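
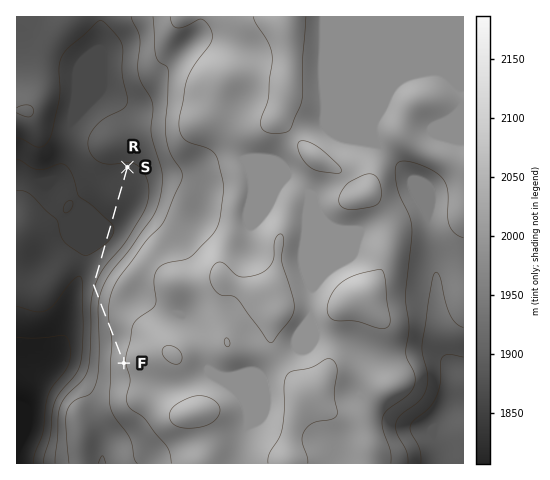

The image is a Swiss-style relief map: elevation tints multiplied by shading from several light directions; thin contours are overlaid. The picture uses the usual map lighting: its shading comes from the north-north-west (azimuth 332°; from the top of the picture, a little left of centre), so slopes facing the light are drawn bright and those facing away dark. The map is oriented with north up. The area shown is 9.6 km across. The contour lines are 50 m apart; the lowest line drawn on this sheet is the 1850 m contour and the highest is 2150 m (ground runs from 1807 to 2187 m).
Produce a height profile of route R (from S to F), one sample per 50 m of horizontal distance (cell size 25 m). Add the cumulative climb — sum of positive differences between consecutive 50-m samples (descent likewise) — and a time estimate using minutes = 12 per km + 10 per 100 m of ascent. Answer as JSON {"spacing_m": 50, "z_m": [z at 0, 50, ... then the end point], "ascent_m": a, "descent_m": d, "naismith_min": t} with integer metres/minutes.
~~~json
{"spacing_m": 50, "z_m": [1946, 1944, 1943, 1941, 1940, 1938, 1937, 1935, 1934, 1933, 1932, 1930, 1929, 1927, 1926, 1924, 1922, 1920, 1918, 1915, 1913, 1910, 1907, 1905, 1902, 1900, 1900, 1900, 1900, 1900, 1900, 1900, 1900, 1900, 1900, 1901, 1904, 1906, 1909, 1912, 1915, 1918, 1921, 1924, 1927, 1929, 1931, 1933, 1935, 1937, 1939, 1940, 1941, 1945, 1954, 1964, 1973, 1983, 1992, 2000, 2007, 2014, 2020, 2025, 2029, 2033, 2036, 2039, 2042, 2045, 2047, 2049, 2051, 2052, 2054, 2055, 2057, 2058, 2060, 2063, 2066, 2069, 2073, 2078, 2082, 2086, 2089, 2092, 2094, 2095], "ascent_m": 196, "descent_m": 46, "naismith_min": 73}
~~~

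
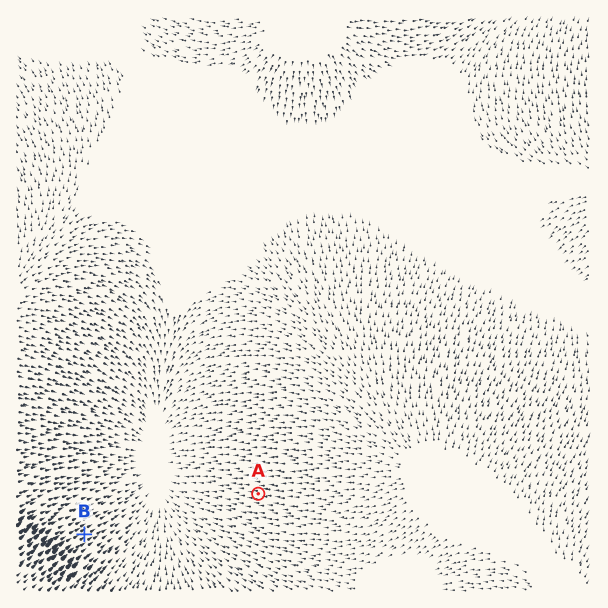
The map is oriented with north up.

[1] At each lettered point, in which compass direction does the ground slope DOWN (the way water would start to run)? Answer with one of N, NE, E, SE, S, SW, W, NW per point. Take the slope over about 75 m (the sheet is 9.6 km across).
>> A W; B NE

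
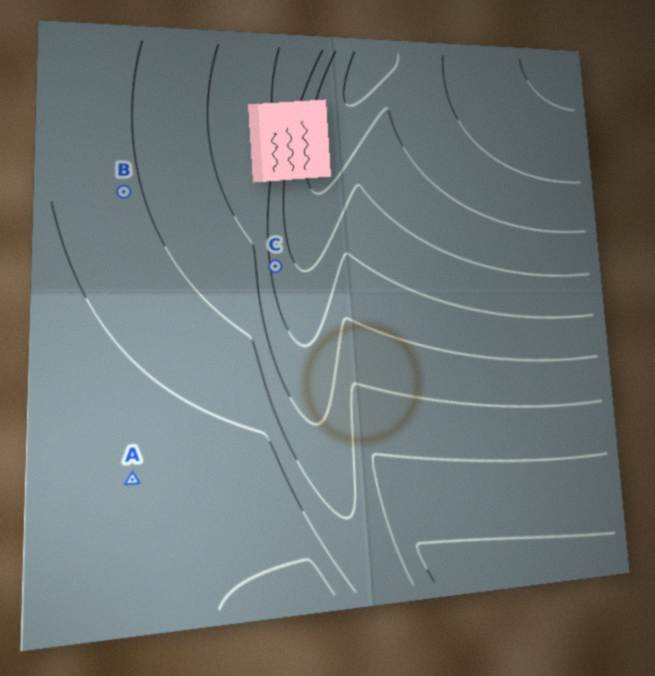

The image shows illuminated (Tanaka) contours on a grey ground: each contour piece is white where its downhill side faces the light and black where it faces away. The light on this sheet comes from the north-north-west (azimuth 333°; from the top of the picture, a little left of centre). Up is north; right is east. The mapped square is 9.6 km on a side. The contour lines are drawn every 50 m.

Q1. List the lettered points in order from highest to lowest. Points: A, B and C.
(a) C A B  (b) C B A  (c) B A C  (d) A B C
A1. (d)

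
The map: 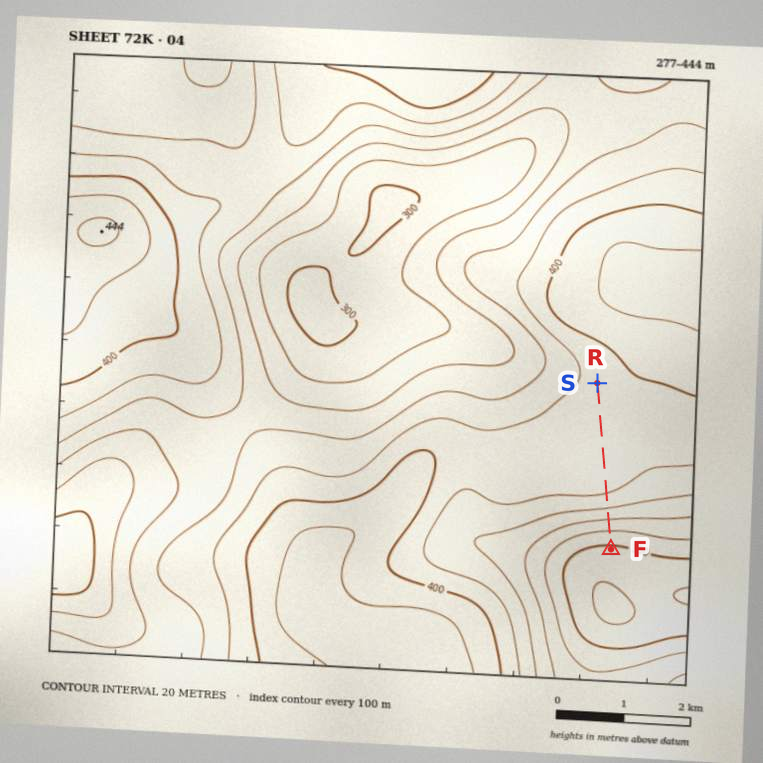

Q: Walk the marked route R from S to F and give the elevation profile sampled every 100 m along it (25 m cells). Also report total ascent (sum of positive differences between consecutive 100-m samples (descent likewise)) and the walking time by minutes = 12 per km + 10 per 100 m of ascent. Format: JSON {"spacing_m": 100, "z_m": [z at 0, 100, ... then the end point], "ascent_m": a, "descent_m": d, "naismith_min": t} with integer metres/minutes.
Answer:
{"spacing_m": 100, "z_m": [387, 387, 387, 388, 388, 389, 390, 390, 391, 392, 393, 393, 393, 393, 392, 390, 387, 383, 376, 368, 359, 348, 336, 325, 315, 306, 299, 296], "ascent_m": 6, "descent_m": 97, "naismith_min": 32}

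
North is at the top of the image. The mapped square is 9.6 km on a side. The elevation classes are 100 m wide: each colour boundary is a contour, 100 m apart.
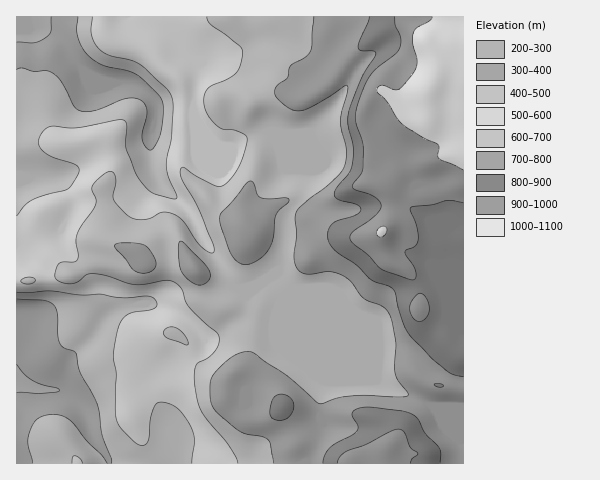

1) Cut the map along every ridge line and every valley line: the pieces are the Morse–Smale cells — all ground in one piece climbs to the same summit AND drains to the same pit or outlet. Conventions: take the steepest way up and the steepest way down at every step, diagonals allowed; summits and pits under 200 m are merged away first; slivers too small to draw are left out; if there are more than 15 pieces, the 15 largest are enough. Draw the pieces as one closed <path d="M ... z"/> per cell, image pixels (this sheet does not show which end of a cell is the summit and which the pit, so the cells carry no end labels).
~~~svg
<path d="M463 16l-446 0-1 264 16 1 29-6 12 0 19-13 10-3 11-12 7 0 17 7 8 9 35-3 8 1 10 12 7 22 6 8 7 3 32 0 9 6-1 6 1 1 14 1 10-21 7-5 3-5 80 81 6 11 54 26 30 1z"/><path d="M120 247l-7 0-11 12-10 3-19 13-57 6 1 183 156 0 2-16-6-25-25-37 16-12 36-18 8-8 2-9 9-3 15-12 13-7 14 1 2-2 0-4-9-6-32 0-7-3-6-8-7-22-10-12-8-1-35 3-8-9z"/><path d="M293 289l-3 5-7 5-10 21-15-1-10 41-3 5-6 6-4 1-8 9-1 17 23 20 21-2 11-8 16 33-2 7 2 16 166 0 1-55-31-2-54-26-6-11z"/><path d="M251 317l-8 0-28 19-9 3-2 9-8 8-36 18-16 12 25 37 5 15 0 26 122-1-1-15 2-7-16-33-11 8-21 2-7-4-17-19 2-14 8-9 5-2 8-10 10-38-1-4z"/>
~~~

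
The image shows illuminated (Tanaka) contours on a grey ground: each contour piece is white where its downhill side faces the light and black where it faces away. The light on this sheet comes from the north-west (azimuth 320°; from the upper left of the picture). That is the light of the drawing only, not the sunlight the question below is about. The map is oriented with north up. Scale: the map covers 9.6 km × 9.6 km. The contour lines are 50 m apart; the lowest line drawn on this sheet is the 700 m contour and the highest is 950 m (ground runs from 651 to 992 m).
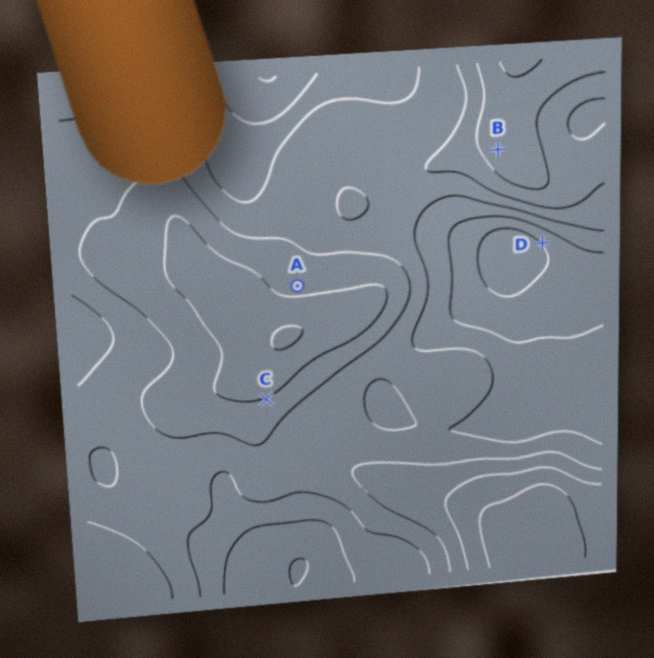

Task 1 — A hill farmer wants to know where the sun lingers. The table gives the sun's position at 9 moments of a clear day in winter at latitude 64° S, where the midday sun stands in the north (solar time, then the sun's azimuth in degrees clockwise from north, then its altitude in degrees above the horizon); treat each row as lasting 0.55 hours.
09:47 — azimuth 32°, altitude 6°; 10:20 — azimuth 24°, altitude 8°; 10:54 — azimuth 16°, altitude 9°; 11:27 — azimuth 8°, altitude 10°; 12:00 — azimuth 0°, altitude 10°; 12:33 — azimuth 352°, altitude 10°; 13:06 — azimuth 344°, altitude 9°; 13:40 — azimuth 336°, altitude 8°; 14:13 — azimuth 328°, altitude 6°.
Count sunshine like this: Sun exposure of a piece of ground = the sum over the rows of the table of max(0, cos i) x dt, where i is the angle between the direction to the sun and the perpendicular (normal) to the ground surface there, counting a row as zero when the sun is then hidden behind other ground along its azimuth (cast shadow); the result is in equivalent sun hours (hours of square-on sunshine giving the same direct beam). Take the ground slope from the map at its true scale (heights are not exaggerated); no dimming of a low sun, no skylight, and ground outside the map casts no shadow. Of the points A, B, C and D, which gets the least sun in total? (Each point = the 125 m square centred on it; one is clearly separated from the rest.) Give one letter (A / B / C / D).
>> D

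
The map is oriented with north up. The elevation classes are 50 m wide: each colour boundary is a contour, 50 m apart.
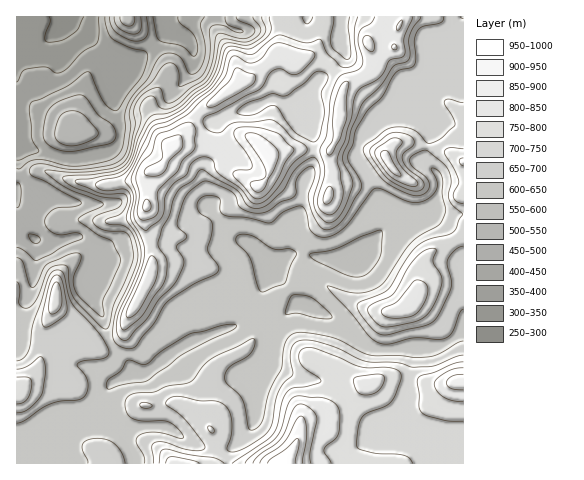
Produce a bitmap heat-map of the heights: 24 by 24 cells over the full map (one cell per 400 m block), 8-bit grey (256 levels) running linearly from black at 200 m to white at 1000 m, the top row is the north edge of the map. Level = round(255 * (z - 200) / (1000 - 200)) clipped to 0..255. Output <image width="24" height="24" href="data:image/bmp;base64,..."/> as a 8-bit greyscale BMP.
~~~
<image width="24" height="24" href="data:image/bmp;base64,Qk12BgAAAAAAADYEAAAoAAAAGAAAABgAAAABAAgAAAAAAEACAAATCwAAEwsAAAABAAAAAAAAAAAAAAEBAQACAgIAAwMDAAQEBAAFBQUABgYGAAcHBwAICAgACQkJAAoKCgALCwsADAwMAA0NDQAODg4ADw8PABAQEAAREREAEhISABMTEwAUFBQAFRUVABYWFgAXFxcAGBgYABkZGQAaGhoAGxsbABwcHAAdHR0AHh4eAB8fHwAgICAAISEhACIiIgAjIyMAJCQkACUlJQAmJiYAJycnACgoKAApKSkAKioqACsrKwAsLCwALS0tAC4uLgAvLy8AMDAwADExMQAyMjIAMzMzADQ0NAA1NTUANjY2ADc3NwA4ODgAOTk5ADo6OgA7OzsAPDw8AD09PQA+Pj4APz8/AEBAQABBQUEAQkJCAENDQwBEREQARUVFAEZGRgBHR0cASEhIAElJSQBKSkoAS0tLAExMTABNTU0ATk5OAE9PTwBQUFAAUVFRAFJSUgBTU1MAVFRUAFVVVQBWVlYAV1dXAFhYWABZWVkAWlpaAFtbWwBcXFwAXV1dAF5eXgBfX18AYGBgAGFhYQBiYmIAY2NjAGRkZABlZWUAZmZmAGdnZwBoaGgAaWlpAGpqagBra2sAbGxsAG1tbQBubm4Ab29vAHBwcABxcXEAcnJyAHNzcwB0dHQAdXV1AHZ2dgB3d3cAeHh4AHl5eQB6enoAe3t7AHx8fAB9fX0Afn5+AH9/fwCAgIAAgYGBAIKCggCDg4MAhISEAIWFhQCGhoYAh4eHAIiIiACJiYkAioqKAIuLiwCMjIwAjY2NAI6OjgCPj48AkJCQAJGRkQCSkpIAk5OTAJSUlACVlZUAlpaWAJeXlwCYmJgAmZmZAJqamgCbm5sAnJycAJ2dnQCenp4An5+fAKCgoAChoaEAoqKiAKOjowCkpKQApaWlAKampgCnp6cAqKioAKmpqQCqqqoAq6urAKysrACtra0Arq6uAK+vrwCwsLAAsbGxALKysgCzs7MAtLS0ALW1tQC2trYAt7e3ALi4uAC5ubkAurq6ALu7uwC8vLwAvb29AL6+vgC/v78AwMDAAMHBwQDCwsIAw8PDAMTExADFxcUAxsbGAMfHxwDIyMgAycnJAMrKygDLy8sAzMzMAM3NzQDOzs4Az8/PANDQ0ADR0dEA0tLSANPT0wDU1NQA1dXVANbW1gDX19cA2NjYANnZ2QDa2toA29vbANzc3ADd3d0A3t7eAN/f3wDg4OAA4eHhAOLi4gDj4+MA5OTkAOXl5QDm5uYA5+fnAOjo6ADp6ekA6urqAOvr6wDs7OwA7e3tAO7u7gDv7+8A8PDwAPHx8QDy8vIA8/PzAPT09AD19fUA9vb2APf39wD4+PgA+fn5APr6+gD7+/sA/Pz8AP39/QD+/v4A////AIWChI6Yk42mt62rprfe89vBtLCvr66trYaBg4mMio6VkpqroJWr2uDHuq6sq6yurZSGhIWDiJOUmKeqn4+YxdrKvLCtq66wsa+akY6EiJaZn5+el4uStcO/urq2ra65wrCglpKGf3+Ei5CUjYaJn6yyucHAsK690JiekZCOhYF+gIiQkIqEmLK3saOenJaaqouZk5aSlJGHgH6DiY+FkaOekomRkI2PkIiem5iAoqiPhYKCgYWGg4WDg5SvsaibkH+eqH5vlMCfiYODhIOFgH+CjqG2w8OrlXeMnmlqfLe4nI6IhYF/gYaMi4iTsMG1m25xg2tlcZ3AppmRiYF9f4aDf3+Dm7avmF1YZGllcZO1o5iOhH9/gIKCf36AiKOsoVNaZWd6g6u3pJiPhYOJhouaj4OAgomVoFddZWp6i8fPqJOOk6Cfj5O8rY2FhYaJnFRZYnWLk8TSs5qToczKp57IvpuNmqWRrFhncnmElsvezbSxyNXdvZ67u5unxqyTqkBLS0hJWajZ3cjDydPl0rjDspvFvJ6htTlPZGhaUIfK3tLFyt7ax7C9xJmot6WdpDpOYWNTSnabsci7uLm9rqO00aOUlZSUoTpDT1NDPml8c6LLyLavrKi00LWfkpGXnTQ1OUM8N0NkZGSZz9G9uLGwx8S2lpOVkiotLTY6NzpQWkhzvcDFxsK1qr3Js52SkiYiIyk0QElEQD9nkI6yvbSsmsPMyJ2SlSgiHSE0YGQ/OUdcZHGYpaGlnLnFy6ydlg=="/>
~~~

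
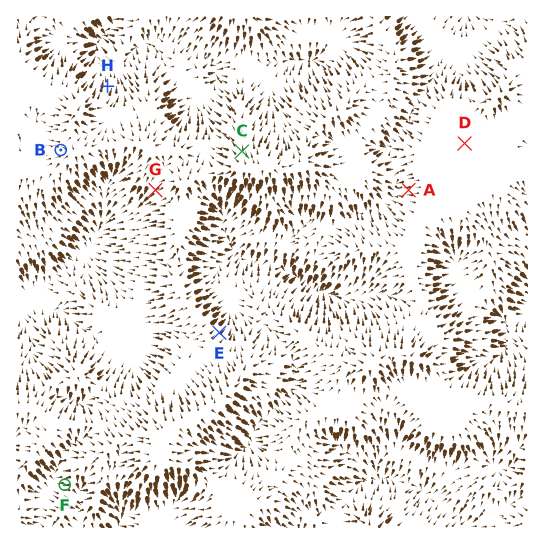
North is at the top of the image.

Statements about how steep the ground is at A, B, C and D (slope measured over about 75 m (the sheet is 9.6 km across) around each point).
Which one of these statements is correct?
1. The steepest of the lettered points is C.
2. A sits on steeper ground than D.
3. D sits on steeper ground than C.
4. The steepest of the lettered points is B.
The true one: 2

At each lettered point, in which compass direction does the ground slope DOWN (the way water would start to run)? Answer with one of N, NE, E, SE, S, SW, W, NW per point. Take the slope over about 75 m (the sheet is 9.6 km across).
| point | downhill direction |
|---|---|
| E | NE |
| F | W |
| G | SW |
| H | N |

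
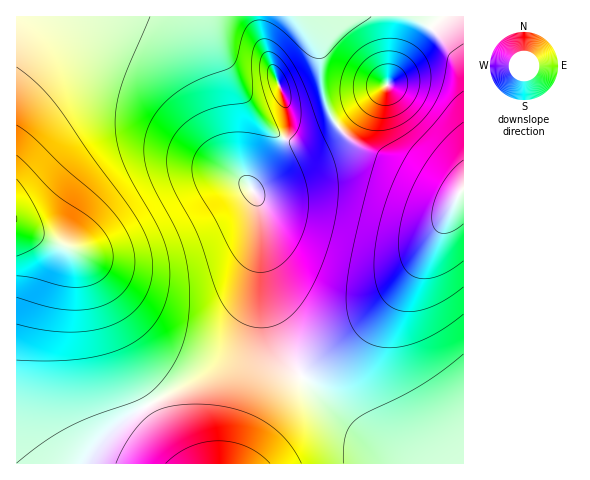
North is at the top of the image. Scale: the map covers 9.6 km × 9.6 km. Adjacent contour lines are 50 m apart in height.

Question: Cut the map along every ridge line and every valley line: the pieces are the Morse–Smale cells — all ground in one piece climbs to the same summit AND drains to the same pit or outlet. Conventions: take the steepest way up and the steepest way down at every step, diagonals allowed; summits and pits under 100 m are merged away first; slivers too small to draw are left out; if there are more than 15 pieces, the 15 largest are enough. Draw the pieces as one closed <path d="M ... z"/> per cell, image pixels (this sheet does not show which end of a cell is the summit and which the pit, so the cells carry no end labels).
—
<path d="M299 16l-283 1 0 211 53 20 13 12 10 17 27 71 22 47 45 69 215-1-69-56-34-35-16-26-15-46-5-31-1-53-9-31 30-41 6-20 2 1 1 11 9 5 19-3 19-12-5-6-9-22-4-18 0-21-3-14-11-20z"/><path d="M290 124l-8 20-30 41 9 31 1 53 5 31 9 32 10 21 18 26 28 28 70 57 61 0 1-274-9 4-21-10-23-14-50-23-13-10-9-10-20 11-19 3-9-5z"/><path d="M17 228l-1 235 169 1-44-69-22-47-27-71-10-17-13-12z"/><path d="M463 16l-19 0-15 15-41 53-50 42 10 11 13 10 50 23 44 24 4 0 5-5z"/><path d="M442 16l-142 1 6 8 11 20 3 14 0 21 4 18 13 28 9-5 42-37z"/>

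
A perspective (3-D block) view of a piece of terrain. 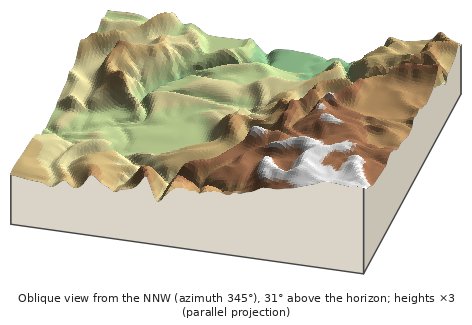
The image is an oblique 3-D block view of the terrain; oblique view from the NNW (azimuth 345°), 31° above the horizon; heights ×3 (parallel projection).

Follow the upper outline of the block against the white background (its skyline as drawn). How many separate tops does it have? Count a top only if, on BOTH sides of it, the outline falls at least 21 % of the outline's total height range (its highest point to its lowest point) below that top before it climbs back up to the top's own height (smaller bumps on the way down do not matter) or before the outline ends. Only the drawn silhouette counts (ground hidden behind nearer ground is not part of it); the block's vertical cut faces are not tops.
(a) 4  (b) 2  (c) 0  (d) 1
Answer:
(d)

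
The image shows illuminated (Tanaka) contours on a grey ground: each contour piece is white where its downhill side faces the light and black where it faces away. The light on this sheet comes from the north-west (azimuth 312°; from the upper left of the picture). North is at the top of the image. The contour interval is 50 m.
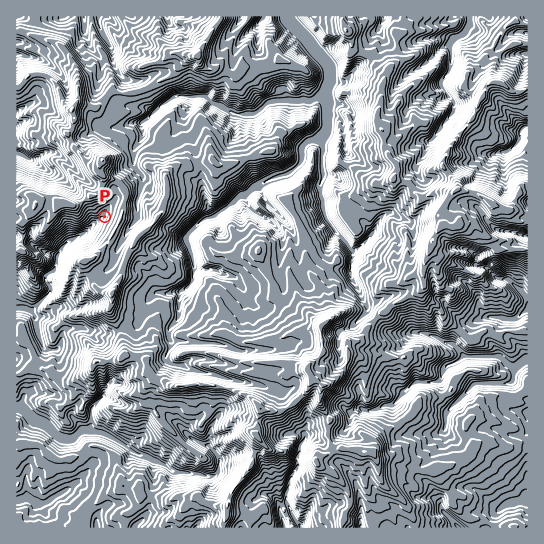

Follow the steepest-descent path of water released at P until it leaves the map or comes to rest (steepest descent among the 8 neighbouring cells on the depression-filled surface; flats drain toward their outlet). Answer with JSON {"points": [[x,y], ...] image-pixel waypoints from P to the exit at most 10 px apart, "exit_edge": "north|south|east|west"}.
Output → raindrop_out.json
{"points": [[105, 217], [94, 225], [83, 234], [73, 239], [62, 249], [57, 259], [54, 270], [46, 277], [50, 287], [45, 298], [34, 309], [23, 309], [17, 309]], "exit_edge": "west"}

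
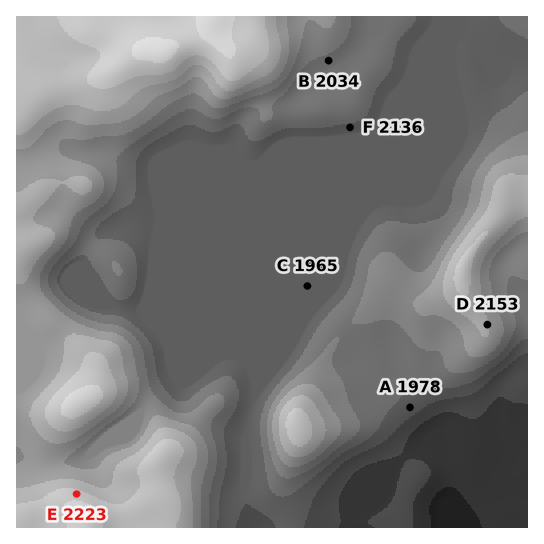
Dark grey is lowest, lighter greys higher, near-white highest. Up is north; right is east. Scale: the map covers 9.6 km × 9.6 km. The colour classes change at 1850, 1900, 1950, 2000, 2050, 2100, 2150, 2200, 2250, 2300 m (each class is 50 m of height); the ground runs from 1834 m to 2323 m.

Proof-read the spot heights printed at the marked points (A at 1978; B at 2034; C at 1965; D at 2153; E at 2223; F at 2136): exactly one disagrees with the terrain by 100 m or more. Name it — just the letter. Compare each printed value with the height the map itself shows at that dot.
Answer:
F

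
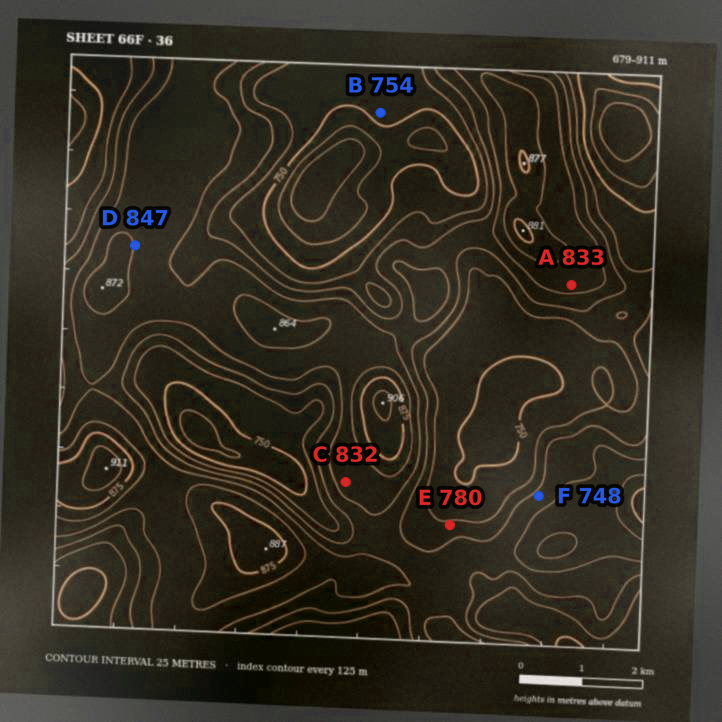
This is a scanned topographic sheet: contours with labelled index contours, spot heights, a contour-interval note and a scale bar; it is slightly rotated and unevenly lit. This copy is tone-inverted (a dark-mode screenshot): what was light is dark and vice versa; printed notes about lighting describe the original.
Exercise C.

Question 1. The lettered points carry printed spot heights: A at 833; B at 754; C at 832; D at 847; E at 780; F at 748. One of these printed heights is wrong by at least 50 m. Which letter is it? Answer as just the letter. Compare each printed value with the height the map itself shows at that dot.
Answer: F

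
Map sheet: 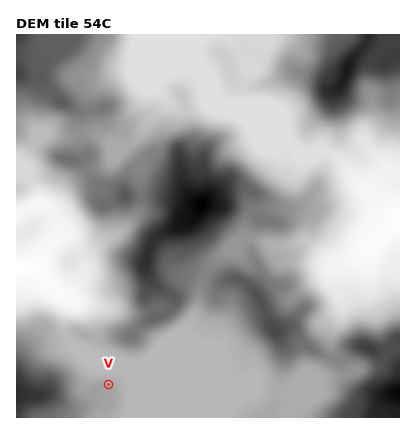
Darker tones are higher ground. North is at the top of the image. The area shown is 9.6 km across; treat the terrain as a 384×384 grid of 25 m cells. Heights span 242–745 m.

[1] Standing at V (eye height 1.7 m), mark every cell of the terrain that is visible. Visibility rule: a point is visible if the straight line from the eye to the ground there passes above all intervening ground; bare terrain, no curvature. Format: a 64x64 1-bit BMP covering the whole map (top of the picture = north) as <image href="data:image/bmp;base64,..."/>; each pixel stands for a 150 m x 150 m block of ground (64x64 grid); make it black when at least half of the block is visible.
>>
<image width="64" height="64" href="data:image/bmp;base64,Qk0+AgAAAAAAAD4AAAAoAAAAQAAAAEAAAAABAAEAAAAAAAACAAATCwAAEwsAAAIAAAAAAAAA////AAAAAAAAAAB//8D+8AAAAP//4H/wAYAB///gP/4DgAf///A//gOAD///8D/+A8Gf///wH/8D4f///PAP/wPz///8+AZ/Af////z4DD8A//////gA/2H/////+ADwf//9///4AOB///j///AAwB/5wH//8AAADwAAf//gAAAGAAP//8AAAAAAA+//wAAAAAAAB/+AAAAAAAAD/4AAAAAAAAPPgAAAAAAAAc8AAAAAAAAA/gAAAAAAAAB8AAAAAAAEAGAAAAAAAAwAAAAAAAAAGAAAAAAAAAAAAAAAAAAAAAAAAAAAAAAAAAAAAAAAAAAAAAAAAAAAAAAAAAAAAAAAAAAAAAAAAAAAAAAAAAAADgAAAAAAAAAfAAAAAAAAAD+AAAAAAAAAMMAAAAAAAABgAAAAAAAAAeAAAAAAAAAH4AAAAAAAAA/gAAAAAAAAD+AAAAAAAAAf4AAAAAAAADgAAAAAAAAA8AAAAAAAAADgAAAAAAAAAOAAAAAAAAAA4AAAAAAAAADgAAAAAAAAAOAAAAAAAAAA4AAAAAAAAADwAAAAAAAAAPGAAAAAAAAA+AAAAAAAAAD4AAAAAAAAAPwAAAAAAAAA4AAAAAAAAADAAAAAAAAAAAAAAAAAAAAAAAAAAAAAAAAAAAAAAAAAAAAAAAAAAAAAQAAAAAAAAADAAAAAAAAAAA=="/>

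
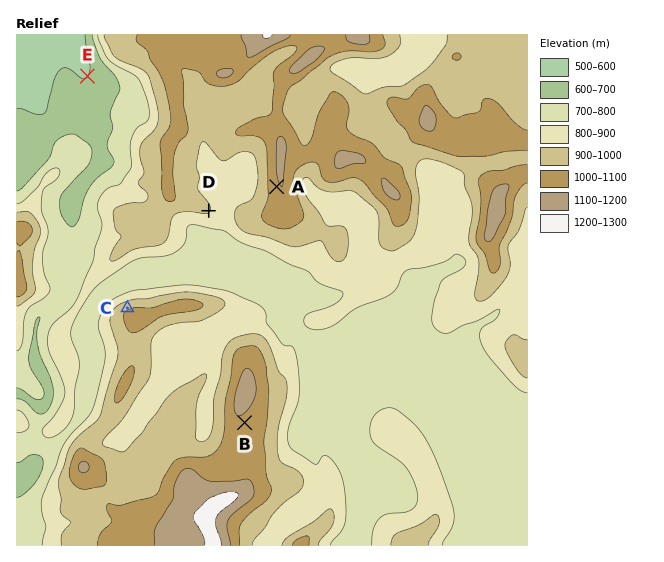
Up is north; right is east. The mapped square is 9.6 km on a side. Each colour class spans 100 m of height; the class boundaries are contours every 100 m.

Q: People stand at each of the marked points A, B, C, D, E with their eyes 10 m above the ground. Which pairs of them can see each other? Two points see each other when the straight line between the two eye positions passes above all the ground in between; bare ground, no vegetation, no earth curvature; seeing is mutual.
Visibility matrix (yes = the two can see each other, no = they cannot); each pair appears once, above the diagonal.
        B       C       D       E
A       no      yes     yes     no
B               no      no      no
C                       yes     no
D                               no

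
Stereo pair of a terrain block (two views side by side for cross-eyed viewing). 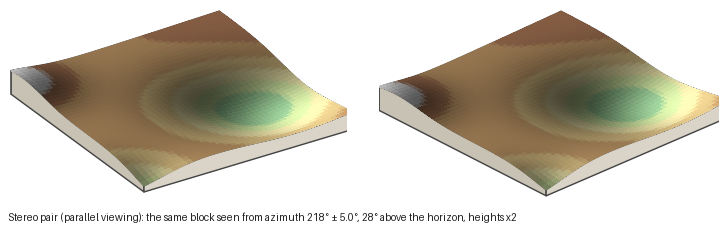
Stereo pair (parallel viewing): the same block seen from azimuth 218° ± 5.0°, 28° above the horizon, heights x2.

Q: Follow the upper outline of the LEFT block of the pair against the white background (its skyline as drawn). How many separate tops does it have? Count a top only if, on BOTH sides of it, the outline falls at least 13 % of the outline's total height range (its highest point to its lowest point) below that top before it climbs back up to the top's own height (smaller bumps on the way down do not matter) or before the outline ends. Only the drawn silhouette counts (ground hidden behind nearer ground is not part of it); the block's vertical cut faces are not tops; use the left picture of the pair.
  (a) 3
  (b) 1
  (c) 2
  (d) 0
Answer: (b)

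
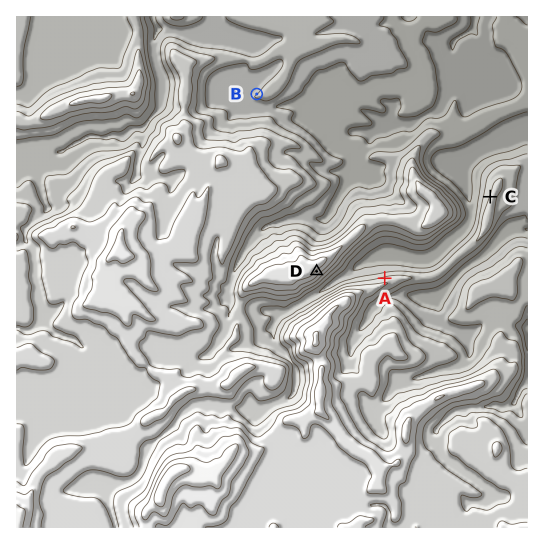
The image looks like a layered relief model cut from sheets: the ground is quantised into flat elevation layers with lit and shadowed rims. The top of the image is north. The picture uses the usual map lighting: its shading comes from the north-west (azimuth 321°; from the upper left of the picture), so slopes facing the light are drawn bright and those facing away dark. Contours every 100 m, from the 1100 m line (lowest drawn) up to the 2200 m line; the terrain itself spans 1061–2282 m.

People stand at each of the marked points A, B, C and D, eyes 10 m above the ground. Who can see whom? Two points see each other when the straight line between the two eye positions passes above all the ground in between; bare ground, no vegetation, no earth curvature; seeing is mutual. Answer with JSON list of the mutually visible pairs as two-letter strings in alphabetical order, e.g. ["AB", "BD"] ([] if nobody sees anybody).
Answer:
["AC", "AD"]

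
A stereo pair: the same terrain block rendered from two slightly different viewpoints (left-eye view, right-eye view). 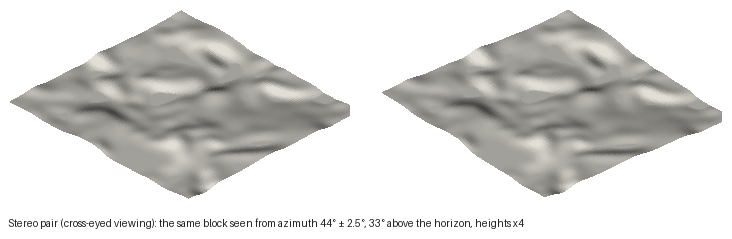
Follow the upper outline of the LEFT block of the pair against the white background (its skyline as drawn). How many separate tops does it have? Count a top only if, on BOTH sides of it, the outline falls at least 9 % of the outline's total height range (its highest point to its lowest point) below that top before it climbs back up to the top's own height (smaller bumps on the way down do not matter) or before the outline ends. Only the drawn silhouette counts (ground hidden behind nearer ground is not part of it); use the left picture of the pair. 1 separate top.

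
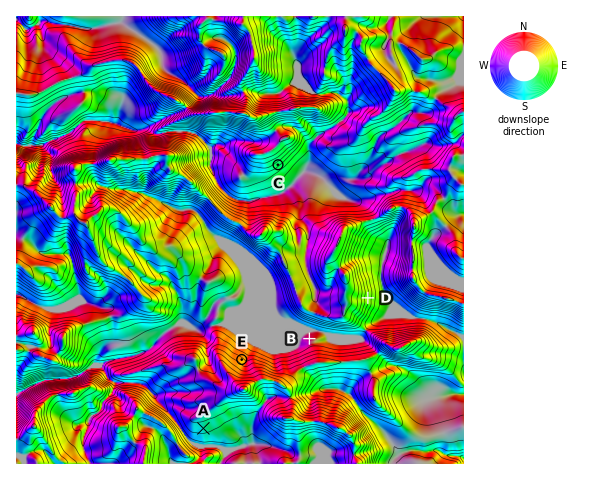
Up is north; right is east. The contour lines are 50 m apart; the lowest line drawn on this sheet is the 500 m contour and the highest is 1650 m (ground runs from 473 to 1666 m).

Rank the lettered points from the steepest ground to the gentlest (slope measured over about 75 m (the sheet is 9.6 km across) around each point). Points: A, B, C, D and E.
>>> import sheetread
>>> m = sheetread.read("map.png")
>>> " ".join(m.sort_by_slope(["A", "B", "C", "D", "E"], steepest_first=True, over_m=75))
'D C E A B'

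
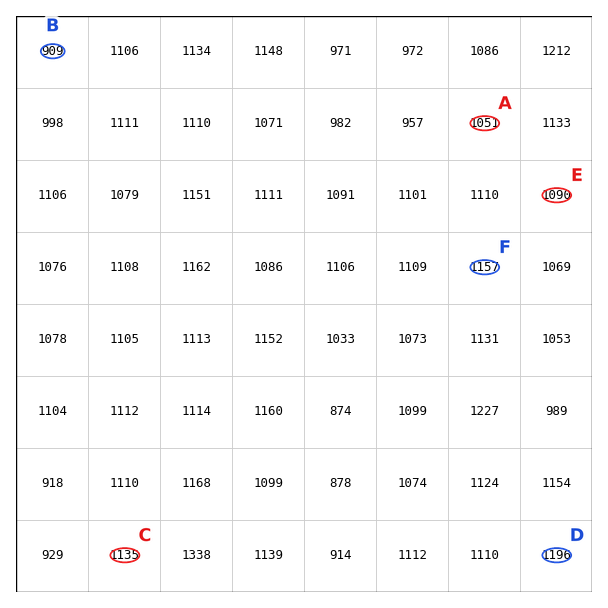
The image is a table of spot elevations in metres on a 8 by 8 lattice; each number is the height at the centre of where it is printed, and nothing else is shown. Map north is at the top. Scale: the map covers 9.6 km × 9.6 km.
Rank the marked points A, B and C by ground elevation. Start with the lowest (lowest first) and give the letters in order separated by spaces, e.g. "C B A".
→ B A C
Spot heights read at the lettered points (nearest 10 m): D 1200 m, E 1090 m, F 1160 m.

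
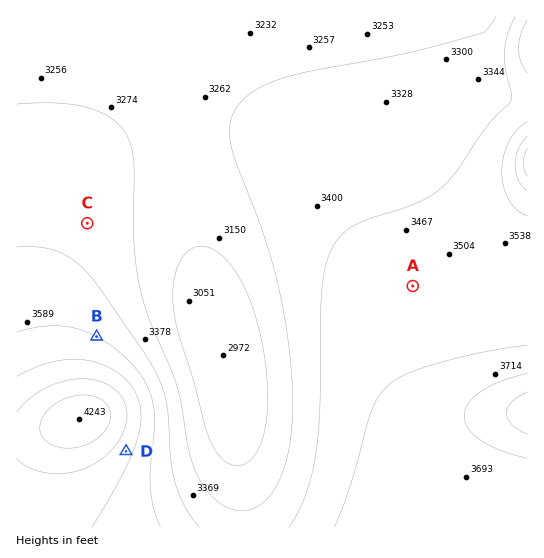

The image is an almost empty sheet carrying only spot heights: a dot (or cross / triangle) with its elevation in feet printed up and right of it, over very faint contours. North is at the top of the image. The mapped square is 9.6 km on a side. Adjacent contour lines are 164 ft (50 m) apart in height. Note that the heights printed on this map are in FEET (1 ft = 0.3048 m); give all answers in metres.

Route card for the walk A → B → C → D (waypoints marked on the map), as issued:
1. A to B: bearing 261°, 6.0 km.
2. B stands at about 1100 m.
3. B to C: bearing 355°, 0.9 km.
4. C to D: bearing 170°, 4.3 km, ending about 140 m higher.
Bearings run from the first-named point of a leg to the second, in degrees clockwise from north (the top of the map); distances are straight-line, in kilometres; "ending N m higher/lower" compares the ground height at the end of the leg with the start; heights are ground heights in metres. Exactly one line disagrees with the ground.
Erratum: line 3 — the distance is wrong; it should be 2.1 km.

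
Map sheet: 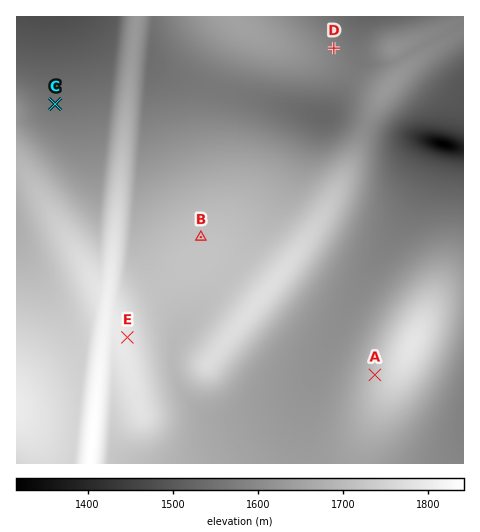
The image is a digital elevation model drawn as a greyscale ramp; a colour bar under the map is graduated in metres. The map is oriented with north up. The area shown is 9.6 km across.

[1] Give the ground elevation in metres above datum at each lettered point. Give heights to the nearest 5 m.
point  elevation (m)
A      1720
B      1715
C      1555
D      1580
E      1790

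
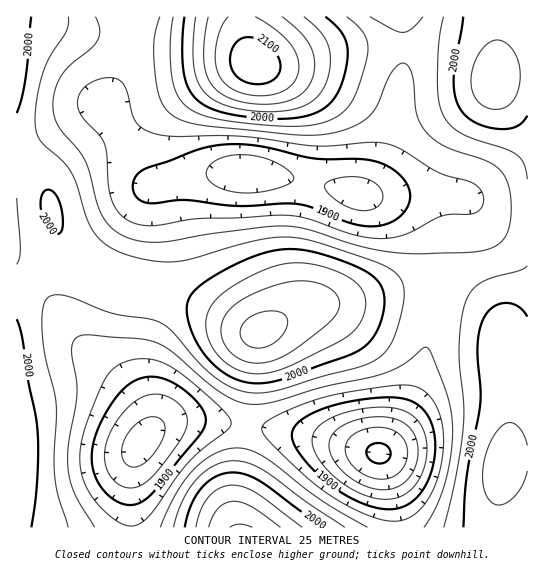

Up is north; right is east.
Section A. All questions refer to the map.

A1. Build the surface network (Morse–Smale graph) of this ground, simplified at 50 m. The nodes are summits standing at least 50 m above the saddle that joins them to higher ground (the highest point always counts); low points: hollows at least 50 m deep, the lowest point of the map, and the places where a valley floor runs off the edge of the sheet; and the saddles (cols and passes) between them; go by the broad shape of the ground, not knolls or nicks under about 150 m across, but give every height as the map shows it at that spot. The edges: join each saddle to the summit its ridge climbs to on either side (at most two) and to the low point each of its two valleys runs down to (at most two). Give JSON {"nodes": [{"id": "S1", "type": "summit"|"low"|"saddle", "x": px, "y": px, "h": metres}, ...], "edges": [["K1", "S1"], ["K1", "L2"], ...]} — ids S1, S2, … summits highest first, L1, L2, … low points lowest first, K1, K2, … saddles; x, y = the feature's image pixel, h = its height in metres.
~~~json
{"nodes": [
{"id": "S1", "type": "summit", "x": 254, "y": 63, "h": 2116},
{"id": "S2", "type": "summit", "x": 261, "y": 331, "h": 2084},
{"id": "S3", "type": "summit", "x": 241, "y": 527, "h": 2078},
{"id": "S4", "type": "summit", "x": 495, "y": 81, "h": 2041},
{"id": "S5", "type": "summit", "x": 505, "y": 465, "h": 2037},
{"id": "L1", "type": "low", "x": 379, "y": 454, "h": 1795},
{"id": "L2", "type": "low", "x": 142, "y": 443, "h": 1839},
{"id": "L3", "type": "low", "x": 246, "y": 173, "h": 1857},
{"id": "K1", "type": "saddle", "x": 437, "y": 283, "h": 1959},
{"id": "K2", "type": "saddle", "x": 405, "y": 45, "h": 1953},
{"id": "K3", "type": "saddle", "x": 129, "y": 42, "h": 1937},
{"id": "K4", "type": "saddle", "x": 246, "y": 426, "h": 1929}],
"edges": [["K1", "S2"], ["K1", "S5"], ["K1", "L1"], ["K1", "L3"], ["K2", "S1"], ["K2", "S4"], ["K2", "L3"], ["K3", "S1"], ["K3", "S2"], ["K3", "L3"], ["K4", "S2"], ["K4", "S3"], ["K4", "L1"], ["K4", "L2"]]}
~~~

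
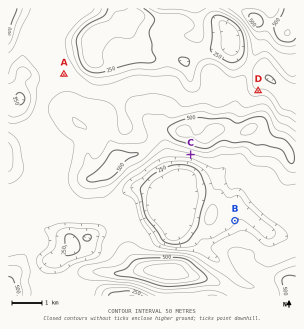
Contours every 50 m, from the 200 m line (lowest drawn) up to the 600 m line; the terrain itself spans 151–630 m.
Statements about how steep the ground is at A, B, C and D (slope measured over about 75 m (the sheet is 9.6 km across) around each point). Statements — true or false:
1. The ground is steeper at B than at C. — false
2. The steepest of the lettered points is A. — false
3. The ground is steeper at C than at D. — true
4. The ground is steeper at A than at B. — false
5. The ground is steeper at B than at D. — false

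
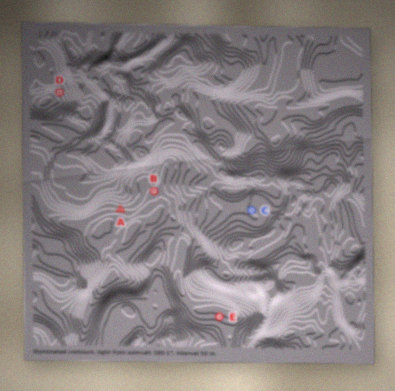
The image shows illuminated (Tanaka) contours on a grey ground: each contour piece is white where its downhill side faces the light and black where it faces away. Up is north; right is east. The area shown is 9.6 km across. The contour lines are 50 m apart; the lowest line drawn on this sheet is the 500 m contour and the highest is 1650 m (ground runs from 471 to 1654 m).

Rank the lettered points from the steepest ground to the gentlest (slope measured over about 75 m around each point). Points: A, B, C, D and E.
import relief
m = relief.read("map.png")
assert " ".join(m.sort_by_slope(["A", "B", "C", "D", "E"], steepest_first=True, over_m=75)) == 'D A E B C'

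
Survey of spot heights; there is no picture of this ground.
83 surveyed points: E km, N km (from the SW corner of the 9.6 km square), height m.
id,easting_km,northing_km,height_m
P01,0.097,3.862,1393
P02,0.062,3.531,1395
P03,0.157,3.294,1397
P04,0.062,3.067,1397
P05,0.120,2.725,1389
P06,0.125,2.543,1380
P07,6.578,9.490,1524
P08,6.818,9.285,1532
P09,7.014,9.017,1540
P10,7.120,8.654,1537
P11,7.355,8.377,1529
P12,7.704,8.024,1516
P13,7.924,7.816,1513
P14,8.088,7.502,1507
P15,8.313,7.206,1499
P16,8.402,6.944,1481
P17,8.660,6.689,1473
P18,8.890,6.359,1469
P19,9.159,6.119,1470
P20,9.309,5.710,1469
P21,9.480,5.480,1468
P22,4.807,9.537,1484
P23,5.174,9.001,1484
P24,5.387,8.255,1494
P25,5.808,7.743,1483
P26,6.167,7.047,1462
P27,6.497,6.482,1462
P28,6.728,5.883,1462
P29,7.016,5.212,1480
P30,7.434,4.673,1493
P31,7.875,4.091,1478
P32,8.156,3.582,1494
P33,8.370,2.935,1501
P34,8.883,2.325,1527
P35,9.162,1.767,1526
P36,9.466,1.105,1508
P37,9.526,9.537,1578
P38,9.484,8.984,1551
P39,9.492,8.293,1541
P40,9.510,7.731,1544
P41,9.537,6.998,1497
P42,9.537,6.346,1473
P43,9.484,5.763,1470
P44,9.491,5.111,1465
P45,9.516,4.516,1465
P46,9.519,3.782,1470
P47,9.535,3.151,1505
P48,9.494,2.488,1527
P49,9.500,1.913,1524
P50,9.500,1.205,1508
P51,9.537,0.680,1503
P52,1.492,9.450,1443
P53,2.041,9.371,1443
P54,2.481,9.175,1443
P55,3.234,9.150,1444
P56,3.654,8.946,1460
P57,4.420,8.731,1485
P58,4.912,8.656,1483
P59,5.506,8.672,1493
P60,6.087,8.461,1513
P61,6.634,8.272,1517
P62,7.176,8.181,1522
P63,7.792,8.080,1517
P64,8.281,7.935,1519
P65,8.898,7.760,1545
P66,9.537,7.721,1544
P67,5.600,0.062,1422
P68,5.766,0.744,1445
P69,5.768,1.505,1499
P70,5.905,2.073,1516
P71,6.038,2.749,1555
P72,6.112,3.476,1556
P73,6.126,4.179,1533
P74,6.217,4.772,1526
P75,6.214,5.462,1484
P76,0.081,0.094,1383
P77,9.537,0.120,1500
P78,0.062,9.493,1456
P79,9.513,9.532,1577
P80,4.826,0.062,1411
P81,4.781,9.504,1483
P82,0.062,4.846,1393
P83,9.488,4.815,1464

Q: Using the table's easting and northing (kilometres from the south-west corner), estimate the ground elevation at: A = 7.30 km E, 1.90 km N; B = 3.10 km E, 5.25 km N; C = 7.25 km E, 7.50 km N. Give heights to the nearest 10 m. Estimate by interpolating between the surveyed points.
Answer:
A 1500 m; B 1480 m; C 1480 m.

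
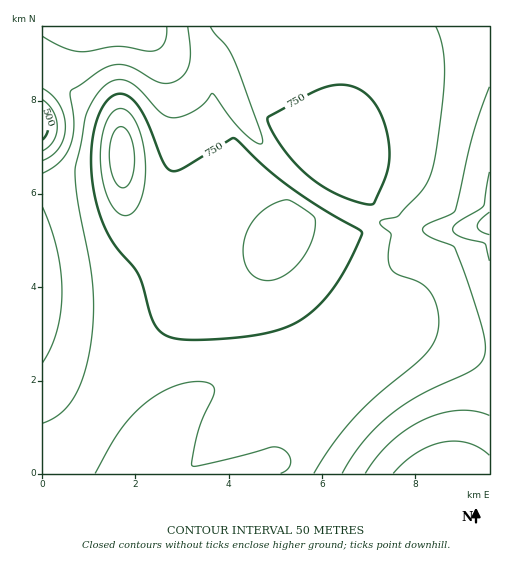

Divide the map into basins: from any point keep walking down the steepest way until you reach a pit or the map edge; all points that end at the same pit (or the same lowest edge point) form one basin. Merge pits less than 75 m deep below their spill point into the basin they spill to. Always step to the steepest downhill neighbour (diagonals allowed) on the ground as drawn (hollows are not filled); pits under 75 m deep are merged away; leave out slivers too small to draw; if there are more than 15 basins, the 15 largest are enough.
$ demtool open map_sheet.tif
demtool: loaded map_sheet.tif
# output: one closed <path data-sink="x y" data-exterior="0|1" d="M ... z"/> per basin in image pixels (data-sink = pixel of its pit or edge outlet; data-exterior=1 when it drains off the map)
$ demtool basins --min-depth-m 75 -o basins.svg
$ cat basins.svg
<path data-sink="43 126" data-exterior="1" d="M347 26l-305 1 1 447 257 0 2-2 5-13 0-15-6-14-11-13 52-41 6-5 1-6-65-86-6-14-2-10 8-17 22-28 21-33-6-5 0-3 15-37 8-34 4-32z"/><path data-sink="489 224" data-exterior="1" d="M489 26l-141 1 0 39-4 32-8 34-15 37 0 3 6 5-21 33-22 28-6 11-2 10 8 20 60 78 5 12 34-30 18-10 18 1 52 18 19 2z"/><path data-sink="452 473" data-exterior="1" d="M412 329l-11 0-13 6-63 56-35 26 11 13 6 14 0 15-5 15 188-1 0-122-19-3-39-14z"/>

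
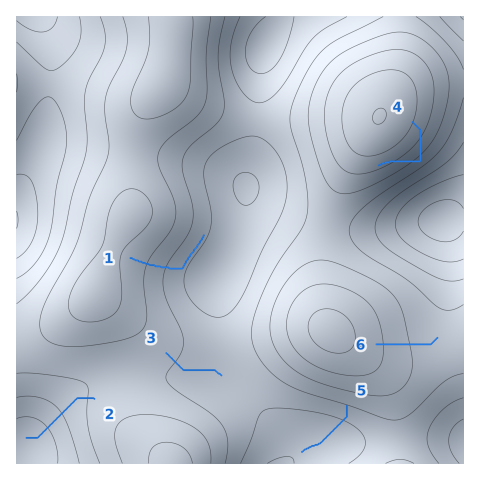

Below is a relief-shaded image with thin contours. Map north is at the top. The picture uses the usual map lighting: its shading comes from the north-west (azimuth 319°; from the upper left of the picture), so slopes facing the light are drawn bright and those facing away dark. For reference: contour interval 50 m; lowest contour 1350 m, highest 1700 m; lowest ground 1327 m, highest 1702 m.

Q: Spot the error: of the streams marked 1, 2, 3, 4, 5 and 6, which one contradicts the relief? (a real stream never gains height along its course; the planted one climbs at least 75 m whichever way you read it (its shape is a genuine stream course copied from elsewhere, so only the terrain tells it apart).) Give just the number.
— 4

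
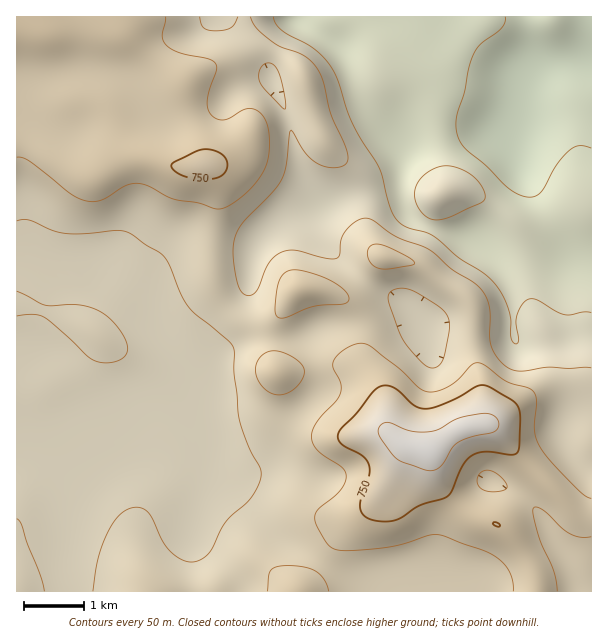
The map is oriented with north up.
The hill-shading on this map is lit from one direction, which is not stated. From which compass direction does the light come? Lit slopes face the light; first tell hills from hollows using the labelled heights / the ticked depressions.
NW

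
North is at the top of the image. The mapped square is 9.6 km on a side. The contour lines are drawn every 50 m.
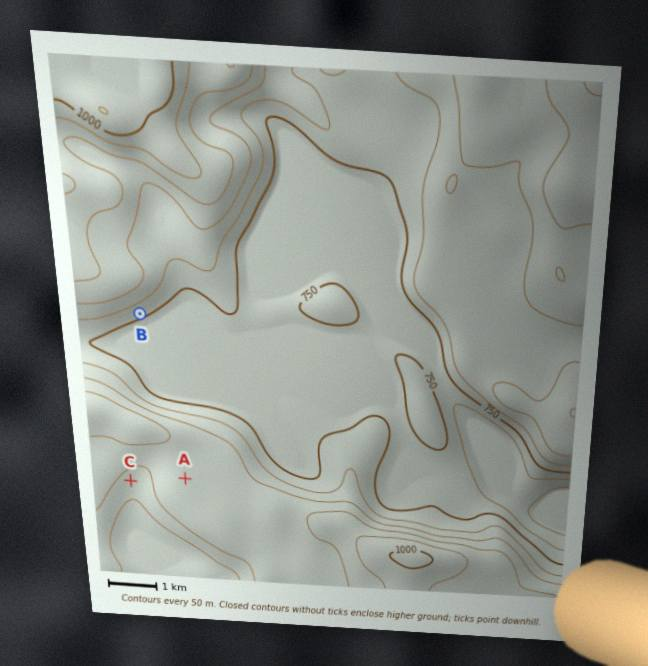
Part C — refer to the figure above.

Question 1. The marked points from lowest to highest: B C A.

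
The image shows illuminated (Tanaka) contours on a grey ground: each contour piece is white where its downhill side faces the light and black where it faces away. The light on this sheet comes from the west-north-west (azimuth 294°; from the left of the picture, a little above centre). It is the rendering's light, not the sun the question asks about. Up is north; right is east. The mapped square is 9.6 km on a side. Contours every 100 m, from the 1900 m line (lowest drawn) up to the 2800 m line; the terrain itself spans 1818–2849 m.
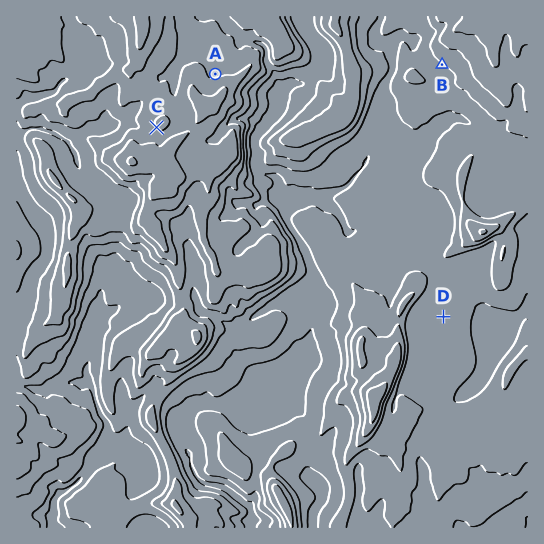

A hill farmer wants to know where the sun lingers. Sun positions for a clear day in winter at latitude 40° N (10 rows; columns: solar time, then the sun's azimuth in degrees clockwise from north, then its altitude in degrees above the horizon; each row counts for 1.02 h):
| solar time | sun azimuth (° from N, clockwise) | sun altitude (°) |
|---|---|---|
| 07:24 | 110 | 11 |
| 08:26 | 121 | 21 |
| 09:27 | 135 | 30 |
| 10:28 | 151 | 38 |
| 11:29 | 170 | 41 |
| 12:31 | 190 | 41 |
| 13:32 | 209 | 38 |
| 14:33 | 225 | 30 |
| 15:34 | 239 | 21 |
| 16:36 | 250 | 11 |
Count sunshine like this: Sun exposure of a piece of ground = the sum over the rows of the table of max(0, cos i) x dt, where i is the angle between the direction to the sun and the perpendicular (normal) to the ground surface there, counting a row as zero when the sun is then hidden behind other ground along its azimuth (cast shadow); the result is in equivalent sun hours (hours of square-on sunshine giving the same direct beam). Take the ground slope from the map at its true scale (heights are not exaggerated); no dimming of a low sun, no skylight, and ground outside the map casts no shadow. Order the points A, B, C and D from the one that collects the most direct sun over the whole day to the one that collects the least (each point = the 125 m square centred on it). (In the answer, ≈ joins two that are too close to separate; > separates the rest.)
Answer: B ≈ C > D > A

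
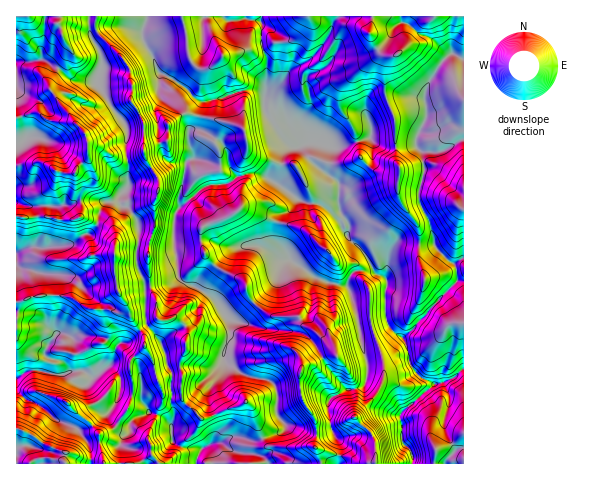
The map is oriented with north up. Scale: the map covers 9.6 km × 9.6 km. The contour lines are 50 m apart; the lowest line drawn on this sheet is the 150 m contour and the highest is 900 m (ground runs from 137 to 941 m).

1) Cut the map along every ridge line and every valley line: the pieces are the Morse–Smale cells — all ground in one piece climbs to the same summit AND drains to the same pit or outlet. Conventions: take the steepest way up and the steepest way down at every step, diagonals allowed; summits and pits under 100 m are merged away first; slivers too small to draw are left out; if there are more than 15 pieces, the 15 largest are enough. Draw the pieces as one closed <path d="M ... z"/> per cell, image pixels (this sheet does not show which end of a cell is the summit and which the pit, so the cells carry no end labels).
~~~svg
<path d="M257 90l-16 1-20 8-19 3-5 22-8 7 0 13 4 15-7 3-8 37 1 9-4 7-1 8 0 19 4 36-7 5-25 5 1 37-7 5 4 6 0 12-14 14 3 33-6 16-9 13 1 3 6 1 9-10 14-5 16 4 7 8 1 16 3 3 14 5 13 0-6 15 70 0 0-4-4-4-25-4-17-10 10-5 28 4 23-9 5-5-10-15 1-19-3-9-10-5-19-4-20-13-1-9 6-14 1-19-17-20-14-10 5-11 13-16 12-13 7-3 22-1 22 13 7 1-1-5-12-13-1-8 6-19 7-3 11-13 8 4 14 1 17 12 5-2-4-11 1-20-29-23-5-16-11 3-10-10-18-25-2-17z"/><path d="M463 16l-201 0-1 27 6 14-3 38 2 17 28 35 11-3 5 16 25 19 5 7 8 0 7-4 17-21 0-20 14 7 30-2 5 5 14 1 10-2 19-11z"/><path d="M259 246l-16 0-13 4-23 26-7 14 10 6 21 24-1 19-6 14 1 9 20 13 19 4 10 5 3 9-1 19 10 15-5 5-23 9-28-4-10 5 17 10 25 4 5 8 70 0 3-19-9-17-3-18 1-8 4-6 14-7 16-2 4-10 0-15-16-69-5-7-18-3-12-5-25-18-10-1z"/><path d="M45 60l-29 2 1 191 12-6 16 1 25-3 11-9 8-2 9-10 1-10 5-10 13-4 11-14 0-25-2-7 1-25-18-25-11-22-23-1z"/><path d="M124 26l-20 2-13 8 9 16 2 10-4 21 11 21 18 25-1 25 2 7 0 25-8 10 0 7 2 3 5 1 10 14 1 23-2 6 0 12 10 26 25-5 7-5-4-36 0-19 1-8 4-7-1-9 8-37 7-3-4-15 0-13 8-7 6-22-8-3-10-12-12-8-12-5-18-34-1-7z"/><path d="M386 322l-27 6 8 34 0 15-2 8-10 4-8 0-14 7-4 6-1 8 3 18 9 17-1 19 74-1 0-8-11-14-2-25 34-32-11-5-9-9-5-8-1-12-5-11-14-12z"/><path d="M223 16l-76 0-5 20 16 35 27 16 15 14 3 1 18-3 25-9 11 0 8 4 2-37-6-14 1-19-3-3-13-3-18 3z"/><path d="M119 198l-15 6-5 10-1 10-9 10-8 2-11 9-25 3-16-1-7 2-6 4 0 12 6 4 27 5 4 5 1 16 17 2 16 11 31 4 5-4 2-6 7 17 8 11 7-5 0-3-1-35-10-25 2-35-2-9-6-8-9-4z"/><path d="M374 142l-2 19-17 21-7 4-9 1-1 16 2 10 8 12 0 13 16 14 10 20 11 6 3-22 7-11 3-3 37 2-6-23-11-22 6-27-2-20-6-6-30 2z"/><path d="M53 295l-24 2-11 8-2 10 0 62 12-6 13 0 11 3 14 0 7-2 5 12 10 0 20 19 6 2-5 6-1 6 9 9 10-15 5-12 1-20-3-5 0-12 14-14 0-12-5-5-10 11-9 1-4 3-15-9-31 0-6-4-8 1-2-4 2-21z"/><path d="M41 371l-13 0-12 7 0 50 18 8 20 13 36 10 1-8-3-7-9-13 10-3 14-13 6-2 5-8-6-2-20-19-10 0-5-12-7 2-14 0z"/><path d="M298 199l-11 13-7 3-6 19 1 8 15 18 26 18 31 9 1-8 6-7 19-2-9-18-16-14 0-13-7-11-6 0-15-10-14-1z"/><path d="M403 242l-8 3-6 7-3 21 1 14-2 6 2 29 2 5 14 11 54-57-2-16-10-7-11-13z"/><path d="M463 370l-11 9-17 5-34 29 1 28 11 14 0 9 51-1z"/><path d="M89 16l-72 0-1 45 29-1 30 21 22 0 5-19-2-10-10-19z"/>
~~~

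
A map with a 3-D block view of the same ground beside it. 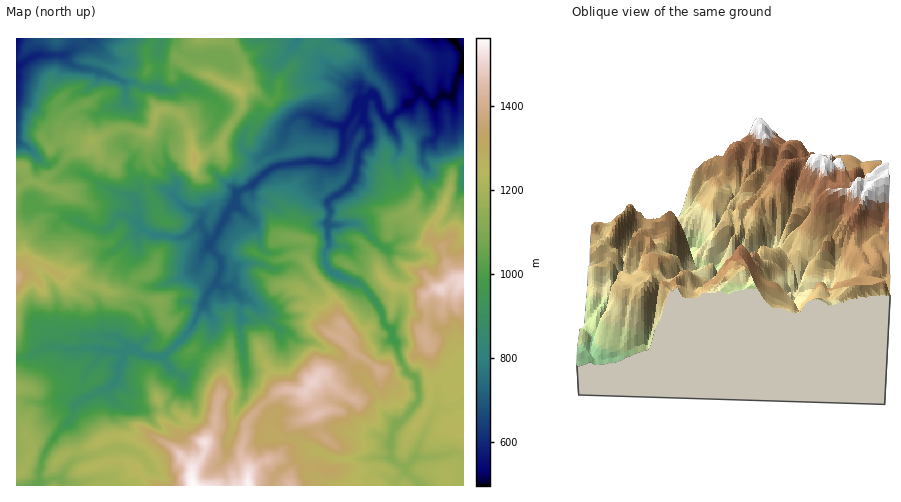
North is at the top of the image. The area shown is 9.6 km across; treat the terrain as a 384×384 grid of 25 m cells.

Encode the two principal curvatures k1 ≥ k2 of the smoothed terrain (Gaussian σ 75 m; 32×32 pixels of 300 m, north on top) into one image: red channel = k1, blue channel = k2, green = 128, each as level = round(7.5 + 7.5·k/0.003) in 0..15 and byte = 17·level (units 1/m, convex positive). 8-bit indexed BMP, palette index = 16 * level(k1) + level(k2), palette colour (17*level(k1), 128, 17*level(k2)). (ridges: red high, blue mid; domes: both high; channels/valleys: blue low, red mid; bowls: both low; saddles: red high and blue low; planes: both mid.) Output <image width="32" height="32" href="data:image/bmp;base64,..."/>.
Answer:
<image width="32" height="32" href="data:image/bmp;base64,Qk02CAAAAAAAADYEAAAoAAAAIAAAACAAAAABAAgAAAAAAAAEAAATCwAAEwsAAAABAAAAAAAAAIAAABGAAAAigAAAM4AAAESAAABVgAAAZoAAAHeAAACIgAAAmYAAAKqAAAC7gAAAzIAAAN2AAADugAAA/4AAAACAEQARgBEAIoARADOAEQBEgBEAVYARAGaAEQB3gBEAiIARAJmAEQCqgBEAu4ARAMyAEQDdgBEA7oARAP+AEQAAgCIAEYAiACKAIgAzgCIARIAiAFWAIgBmgCIAd4AiAIiAIgCZgCIAqoAiALuAIgDMgCIA3YAiAO6AIgD/gCIAAIAzABGAMwAigDMAM4AzAESAMwBVgDMAZoAzAHeAMwCIgDMAmYAzAKqAMwC7gDMAzIAzAN2AMwDugDMA/4AzAACARAARgEQAIoBEADOARABEgEQAVYBEAGaARAB3gEQAiIBEAJmARACqgEQAu4BEAMyARADdgEQA7oBEAP+ARAAAgFUAEYBVACKAVQAzgFUARIBVAFWAVQBmgFUAd4BVAIiAVQCZgFUAqoBVALuAVQDMgFUA3YBVAO6AVQD/gFUAAIBmABGAZgAigGYAM4BmAESAZgBVgGYAZoBmAHeAZgCIgGYAmYBmAKqAZgC7gGYAzIBmAN2AZgDugGYA/4BmAACAdwARgHcAIoB3ADOAdwBEgHcAVYB3AGaAdwB3gHcAiIB3AJmAdwCqgHcAu4B3AMyAdwDdgHcA7oB3AP+AdwAAgIgAEYCIACKAiAAzgIgARICIAFWAiABmgIgAd4CIAIiAiACZgIgAqoCIALuAiADMgIgA3YCIAO6AiAD/gIgAAICZABGAmQAigJkAM4CZAESAmQBVgJkAZoCZAHeAmQCIgJkAmYCZAKqAmQC7gJkAzICZAN2AmQDugJkA/4CZAACAqgARgKoAIoCqADOAqgBEgKoAVYCqAGaAqgB3gKoAiICqAJmAqgCqgKoAu4CqAMyAqgDdgKoA7oCqAP+AqgAAgLsAEYC7ACKAuwAzgLsARIC7AFWAuwBmgLsAd4C7AIiAuwCZgLsAqoC7ALuAuwDMgLsA3YC7AO6AuwD/gLsAAIDMABGAzAAigMwAM4DMAESAzABVgMwAZoDMAHeAzACIgMwAmYDMAKqAzAC7gMwAzIDMAN2AzADugMwA/4DMAACA3QARgN0AIoDdADOA3QBEgN0AVYDdAGaA3QB3gN0AiIDdAJmA3QCqgN0Au4DdAMyA3QDdgN0A7oDdAP+A3QAAgO4AEYDuACKA7gAzgO4ARIDuAFWA7gBmgO4Ad4DuAIiA7gCZgO4AqoDuALuA7gDMgO4A3YDuAO6A7gD/gO4AAID/ABGA/wAigP8AM4D/AESA/wBVgP8AZoD/AHeA/wCIgP8AmYD/AKqA/wC7gP8AzID/AN2A/wDugP8A/4D/ALWBs4OlhXaGhqWDheeUlpbXdoTIhYaWhoaHlpaUhpeHt6DopKa3p5eodHWm15Vzlsi1pqWWp6allZamk6WXl5eHxaDYtaWFhYR1lfeU15STtoWnp3VzpMamloLIhJaFhZe4kKWGuMjHtvfklaXqloHndHWUhLe3hoaFkremlpiYmJengYaHp5XXssWUlKTokPh1hqe3pnSFhaeVgNeFmIimlnaWg5eWc3KB0seTlfeAtOd1dZW3x6S3lpW2kMaGh6a3hYaVgoOnhMfpg3KX+beAttfGuIaFtrikl7mgx4eHuKiWh5a4lYOX1paTc4b5p2CWt6W3uKeHdZW3xoDWhoeGhoaHp5W4gri4o6OTlcbHcNaldJfJuJSF5uqQs8aGd6R0hoWElZSUkrCg1Nijl9aA+IV0lrWApNeVtKDoyYV3xoaGl5eGlYSWg/eQs7WE9sDplIKBkdfIt5WAcce4poXGdHaGhod2hpeUydmA1nPUoaWhlbfop9mF2JCS2aWVhcRzlZaGloaWp5XHtsSBx8bFcXOltZant4Wy4ZGkpaaWtaW0p7eUyMemxtnW1pGWlHKVpqWmhtenpoDWk7fHp5bX1pLIlsa3hqWjgJKUpYOElrfpyKbVtYCAt/izk9bGuLel1re4hZZ2lsi4hmSng5Wj04GCpOWQ5eXXtMPntaWnp6aFl4aFdKeEp9mXhpSTtufktLbXs+DFlOdwtIFx1YWmdXaHl6jHpYOksaCmdJWmtqHZtsfpkOX4oLSTpejXlJandZaEk4LHg5PG6aSlgpeFc9mnpqNwoICVuIaT54PHdYaVc3S4l4ODp8emooSlk4O1pZaX2LD55se4t7aT9YOFdZa4uJeXlXO3loG2haaBtqanloalgJSWloV22HD3ksbWxqeolIKllbSTYsXYtHKQo6eXl4bYoXOWp4XXodXQ6KLElHKVt8iUuKaR+bSytrehgZSmpoXXgKi3pcZgx/THgMK1premt4Snk7b61OfHlJTGxLKiw6ORt9eztLOV5oDG2JanuYZklqeDhvZy94S0hYSGqLfJgcRy+KDWYZWVodmXl5amx+fm9oR114Sk9pKmdISXhqOCtcKx1ramlJaSpreXloODhXLG1+enhnT1taWWc4NzpqWD5qCypaWmlXKGyaa26KWBlPe3lKeUcpTWtei3loamqHOS+ISUk5WVg4elyMej2LCyoIChcYLW+Niltaemt6eFdKTnloSnhpWEp7mVgoGRtLbqtLXV+LZ015WUxoaGhYaV14WFhqiXhaSCknK2x5WFdNaDyZWEdYbWdHSlpoaXqceFdXeHqJeVpae4tqWFlaaVxoK2t7em13Olp5Wmp7a1lJSXl6eGl4Q="/>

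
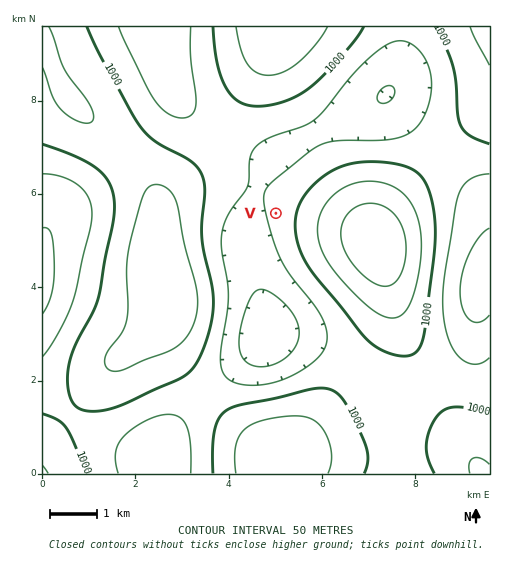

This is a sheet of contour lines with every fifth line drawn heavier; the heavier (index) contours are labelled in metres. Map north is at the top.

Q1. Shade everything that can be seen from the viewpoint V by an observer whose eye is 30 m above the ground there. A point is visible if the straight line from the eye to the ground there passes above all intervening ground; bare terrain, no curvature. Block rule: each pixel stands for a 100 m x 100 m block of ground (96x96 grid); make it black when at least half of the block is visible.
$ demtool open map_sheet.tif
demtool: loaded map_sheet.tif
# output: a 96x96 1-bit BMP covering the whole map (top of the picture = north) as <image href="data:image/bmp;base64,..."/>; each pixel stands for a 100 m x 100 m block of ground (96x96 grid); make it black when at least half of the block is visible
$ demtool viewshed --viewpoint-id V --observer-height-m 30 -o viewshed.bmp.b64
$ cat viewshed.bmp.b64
<image width="96" height="96" href="data:image/bmp;base64,Qk2+BAAAAAAAAD4AAAAoAAAAYAAAAGAAAAABAAEAAAAAAIAEAAATCwAAEwsAAAIAAAAAAAAA////AAAAAAAAAAAAAAAAAAAAAAAAAAAAAAAAAAAAAAAAAAAAAAAAAAAAAAAAAAAAAAAAAAAAAAAAAAAAAAAAAAAIAAAAAAAAAAAAAABwAAAAAAAAAD/8AAHwAAAAAAAAAP//4A/gAAAAAAAAAf/////AAAAAAAAAA//////AAAAAAAAAB/////+AAAAAAAAAD/////4AAAAAAAAAD/////wAAAAAAAAAH/////gAAAAAAAAAH/////gAAAAAAAAAH/////AAAAAAAAAAP/////AAAAAAAAAAP/////AAAAAAAAAAP/////AAAAAAAAAAP/////AAAAAAAAAAP/////AAAAAAAAAAP////+AAAAAAAAAAP////+AAAAAAAAAAP////8AAAAAAAAAAP////8AAAAAAAAAAf////4AAAAAAAAAAf////wAAAAAAAAAAf////AAAAAAAAAAAf///+AAAAAAAAAAAf///gAAAAAAAAAAA///gAAAAAAAAAAAA///AAAAAAAAAAAAB//+AAAAAAAAAAAAB//+AAAAAAAAAAAAD//+AAAAAAAAAAAAD//+AAAAAAAAAAAAH//+AAAAAAAAAAAAH//+AAAAAAAAAAAAH//+AAAAAAAAAAAAP//+AAAAAAAAAAAAP//+AAAAAAAAAAAAP///AAAAAAAAAAAAf///AAAAAAAAAAAAf///gAAAAAAAAAAAf///wAAAAAAAAAAAf////AAAAAAAAAAA//////AAAAAAAAAA//////wAAAAAAAAA//////4AAAAAAAAA//////8AAAAAAAAA//////8AAAAAAAAA//////8AAAAAAAAA//////8AAAAAAAAA//////8AAAAAAAAA//////8AAAAAAAAA//////4AAAAAAAAA//////4AAAAAAAAAf/////4AAAAAAAAAf/////wAAAAAAAAAf/////gAAAAAAAAAf/////AAAAAAAAAAf////+AAAAAAAAAAf////8AAAAAAAAAAP////4AAAAAAAAAAP////gAAAAAAAAAAH////gAAAAAAAAAAD////gAAAAAAAAAAB////wAAAAAAAAAAAf///4AAAAAAAAAAAH///4AAAAAAAAAAAD///8AAAAAAAAAAAD///8AAAAAAAA/AAD///+AAAAAAAH/gAB////AAAAAAAP/gAB////AAAAAAAP/gAB////gAAAAAAP/gAB////wAAAAAAf/gAB////wAAAAAAf/gAB////4AAAAAAf/gAB////8AAAAAAf/gAB////+AAAAAA//gAB/////AAAAAA//gAA/////AAAAAB//gAA/////gAAAAB//gAAf////wAAAAD//gAAP////8AAAAH//gAAH////+AAAAP//gAAD/////gAHwf//gAAB/////4B/8///gAAA////////8///gAAAf///////9///gAAAH///////9///AAAAAf//////9///AAAAAD//////7///AAAAAAf/////7///AAAAAAA/////w="/>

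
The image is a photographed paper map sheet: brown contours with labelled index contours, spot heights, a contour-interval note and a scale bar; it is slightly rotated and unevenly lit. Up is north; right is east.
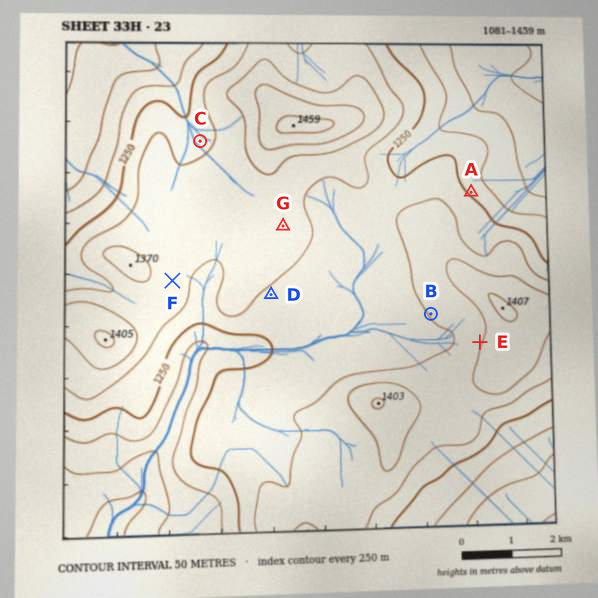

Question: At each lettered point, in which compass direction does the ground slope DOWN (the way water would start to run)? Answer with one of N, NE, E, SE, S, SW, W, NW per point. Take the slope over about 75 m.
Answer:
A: NE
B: SW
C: NW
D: SE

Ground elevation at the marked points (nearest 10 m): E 1340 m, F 1320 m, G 1340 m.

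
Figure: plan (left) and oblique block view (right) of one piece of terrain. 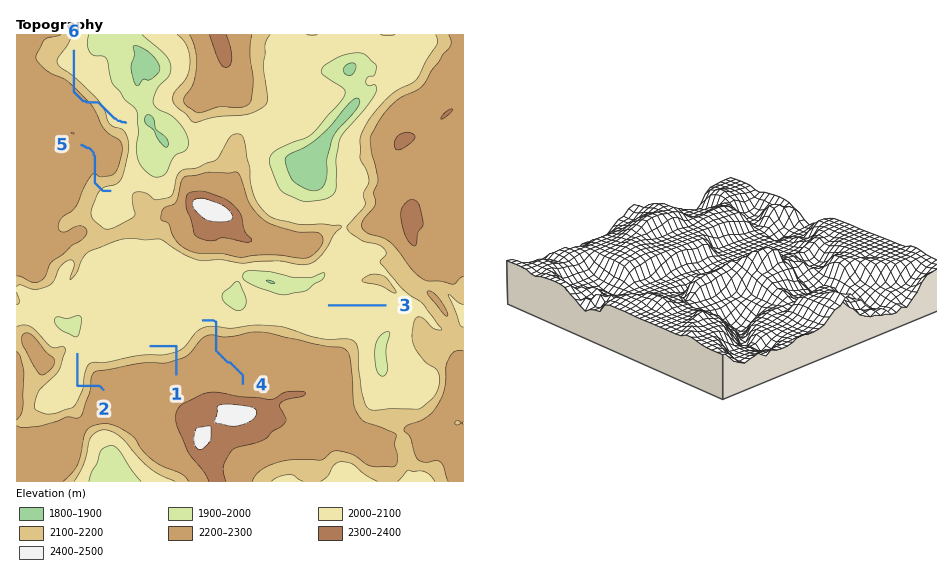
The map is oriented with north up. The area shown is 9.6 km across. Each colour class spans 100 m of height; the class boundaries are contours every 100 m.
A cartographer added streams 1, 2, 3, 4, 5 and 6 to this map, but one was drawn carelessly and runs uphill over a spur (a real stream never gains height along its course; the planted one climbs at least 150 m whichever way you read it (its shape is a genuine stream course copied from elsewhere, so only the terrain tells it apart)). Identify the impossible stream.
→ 6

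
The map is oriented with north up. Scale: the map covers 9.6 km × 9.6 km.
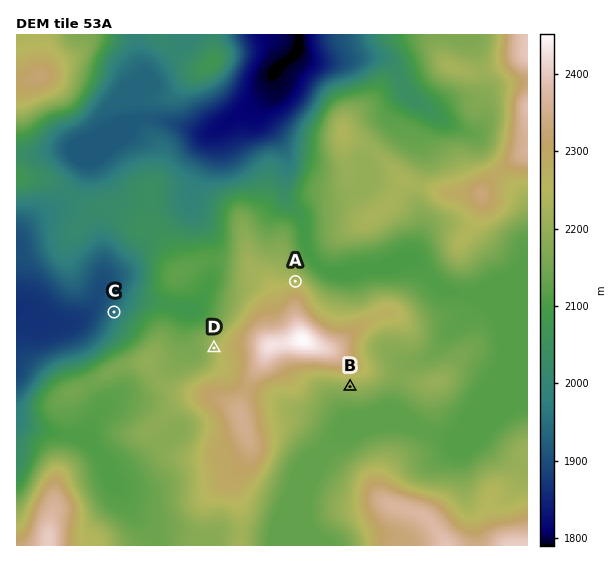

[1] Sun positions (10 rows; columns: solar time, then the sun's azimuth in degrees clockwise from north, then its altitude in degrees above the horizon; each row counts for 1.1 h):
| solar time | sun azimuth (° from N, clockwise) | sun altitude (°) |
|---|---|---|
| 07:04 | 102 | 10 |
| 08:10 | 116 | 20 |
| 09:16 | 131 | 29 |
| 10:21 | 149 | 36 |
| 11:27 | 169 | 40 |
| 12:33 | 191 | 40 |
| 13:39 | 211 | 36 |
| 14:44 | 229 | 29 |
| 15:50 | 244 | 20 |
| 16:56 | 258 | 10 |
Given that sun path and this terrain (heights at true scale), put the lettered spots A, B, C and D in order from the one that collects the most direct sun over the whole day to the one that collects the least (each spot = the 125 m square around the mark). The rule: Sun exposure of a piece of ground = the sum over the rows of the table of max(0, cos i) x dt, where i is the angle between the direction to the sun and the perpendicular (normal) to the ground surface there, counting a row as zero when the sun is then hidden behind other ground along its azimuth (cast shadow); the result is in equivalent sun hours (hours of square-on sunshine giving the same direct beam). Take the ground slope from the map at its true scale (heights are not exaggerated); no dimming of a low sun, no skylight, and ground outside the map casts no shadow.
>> B > D > C > A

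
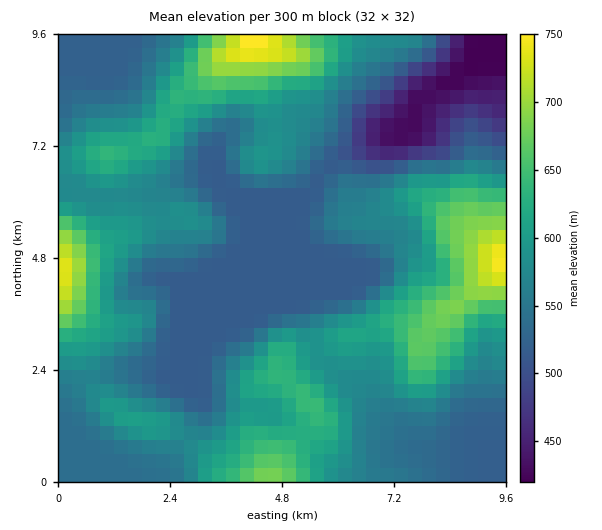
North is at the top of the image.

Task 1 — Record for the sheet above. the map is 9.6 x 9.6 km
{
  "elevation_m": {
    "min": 420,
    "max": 760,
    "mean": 570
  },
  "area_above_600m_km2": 26.1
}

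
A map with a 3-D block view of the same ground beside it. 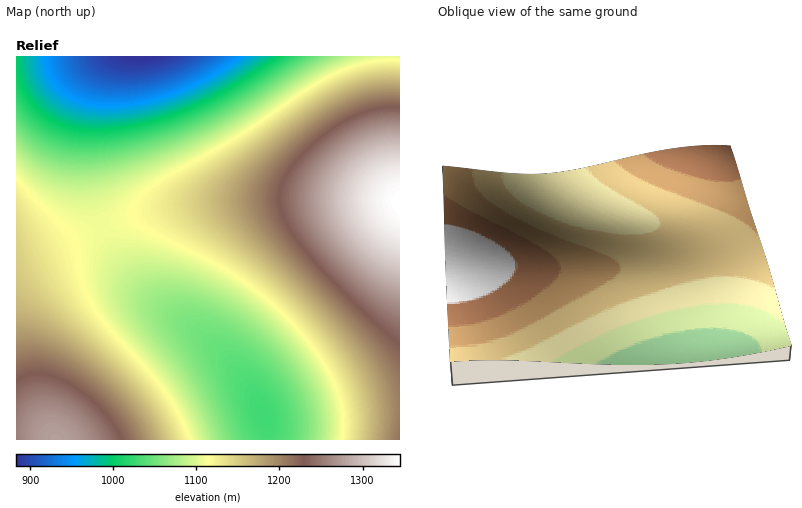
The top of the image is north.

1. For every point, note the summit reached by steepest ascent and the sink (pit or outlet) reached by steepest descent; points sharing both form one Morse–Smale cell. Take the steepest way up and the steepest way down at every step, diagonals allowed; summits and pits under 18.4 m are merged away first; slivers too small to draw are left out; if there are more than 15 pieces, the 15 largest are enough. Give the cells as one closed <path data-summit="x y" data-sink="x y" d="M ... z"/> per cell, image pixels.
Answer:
<path data-summit="400 202" data-sink="264 416" d="M348 198l-78 1-76 5-58 11-34 13 14 28 21 28 19 19 50 35 33 34 14 20 10 20 4 16 1 12 132 0 0-238z"/><path data-summit="400 202" data-sink="140 56" d="M400 56l-288 1-10 13-6 14-8 46 2 52 11 44 1 1 24-9 30-8 58-8 102-4 84 3z"/><path data-summit="56 440" data-sink="264 416" d="M102 227l-86 37 0 166 26 3 14 7 210 0 1-12-4-16-10-20-14-20-33-34-50-35-19-19-21-28z"/><path data-summit="56 440" data-sink="140 56" d="M114 56l-26 0-28 4-44 0 0 204 86-38-11-38-3-28 0-30 8-46 6-14z"/><path data-summit="56 440" data-sink="140 56" d="M28 431l-12 0 0 9 40 0-10-6z"/><path data-summit="400 202" data-sink="140 56" d="M86 56l-70 0 0 4 44 0z"/>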